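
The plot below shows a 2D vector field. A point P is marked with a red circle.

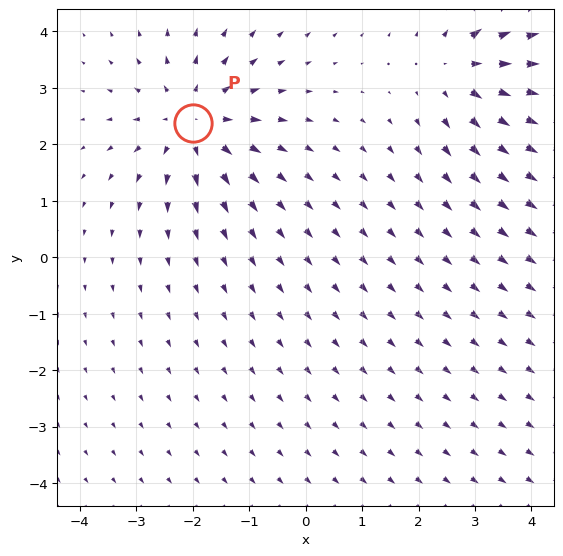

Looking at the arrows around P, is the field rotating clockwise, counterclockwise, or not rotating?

not rotating

Near P at (-2.0, 2.4) the arrows show no circulation. The curl there is ≈0.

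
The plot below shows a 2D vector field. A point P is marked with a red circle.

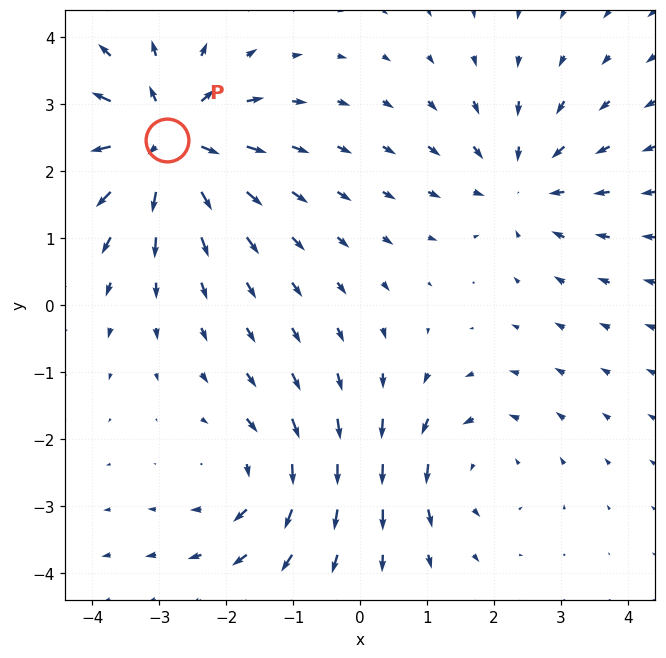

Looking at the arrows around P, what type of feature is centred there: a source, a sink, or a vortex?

At P (-2.9, 2.5) the arrows spread outward. Divergence about +5, curl ≈0 — positive divergence with near-zero curl is a source.

source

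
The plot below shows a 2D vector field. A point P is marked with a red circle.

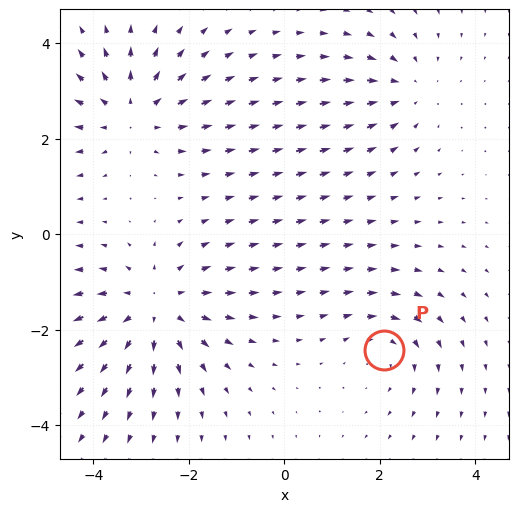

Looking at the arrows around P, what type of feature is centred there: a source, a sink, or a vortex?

At P (2.1, -2.4) the arrows circulate clockwise. Divergence ≈0, curl about -3 — near-zero divergence with nonzero curl is a vortex.

vortex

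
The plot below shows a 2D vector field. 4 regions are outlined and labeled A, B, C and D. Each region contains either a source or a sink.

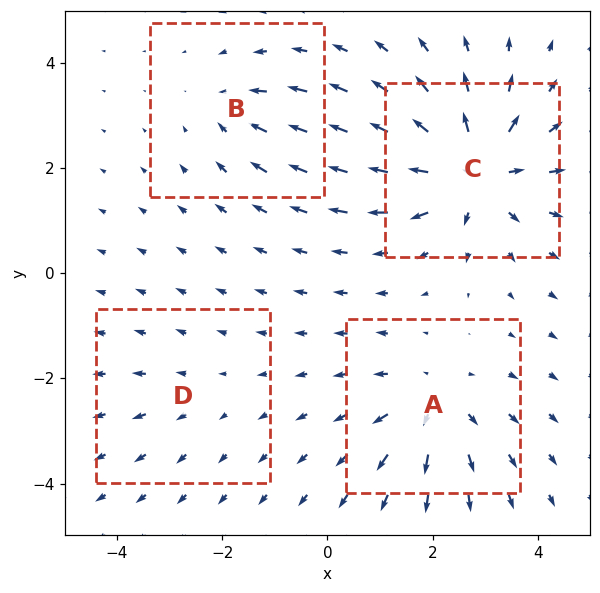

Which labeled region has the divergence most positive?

C

Divergence at each region's feature centre — A: about +4, B: about -3, C: about +7, D: about +2. Region C is most positive.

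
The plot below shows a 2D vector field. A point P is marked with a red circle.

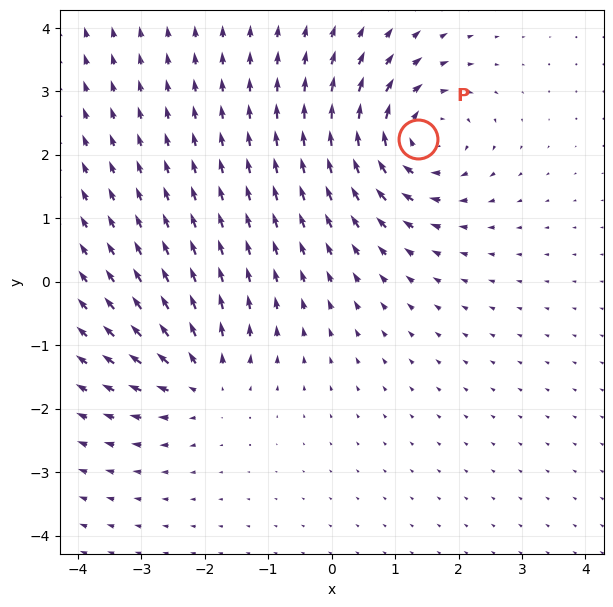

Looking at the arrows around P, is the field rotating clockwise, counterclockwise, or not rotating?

clockwise

Near P at (1.4, 2.2) the arrows circulate clockwise. The curl (z-component) there is about -5; negative curl means clockwise rotation.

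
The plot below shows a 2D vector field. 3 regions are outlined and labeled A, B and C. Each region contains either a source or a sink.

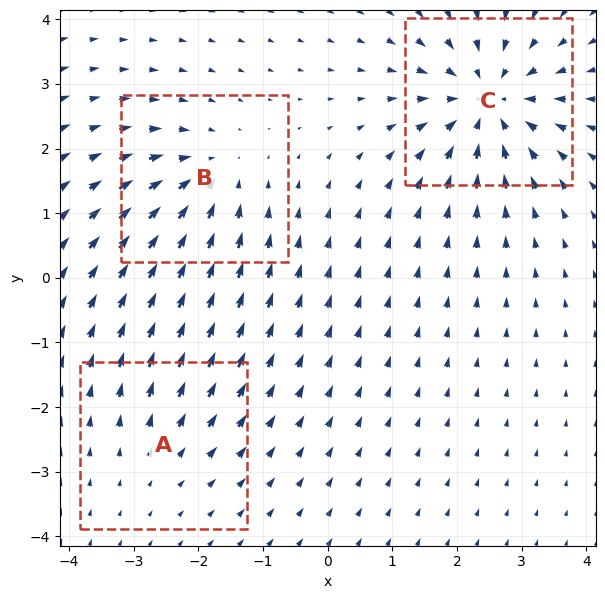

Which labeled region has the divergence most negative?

C

Divergence at each region's feature centre — A: about +2, B: about -3, C: about -5. Region C is most negative.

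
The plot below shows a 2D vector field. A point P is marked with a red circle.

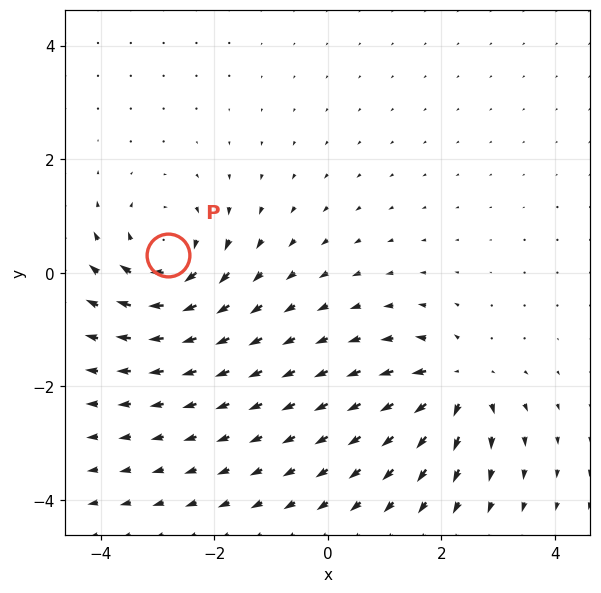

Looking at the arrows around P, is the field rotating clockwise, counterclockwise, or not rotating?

Near P at (-2.8, 0.3) the arrows circulate clockwise. The curl (z-component) there is about -5; negative curl means clockwise rotation.

clockwise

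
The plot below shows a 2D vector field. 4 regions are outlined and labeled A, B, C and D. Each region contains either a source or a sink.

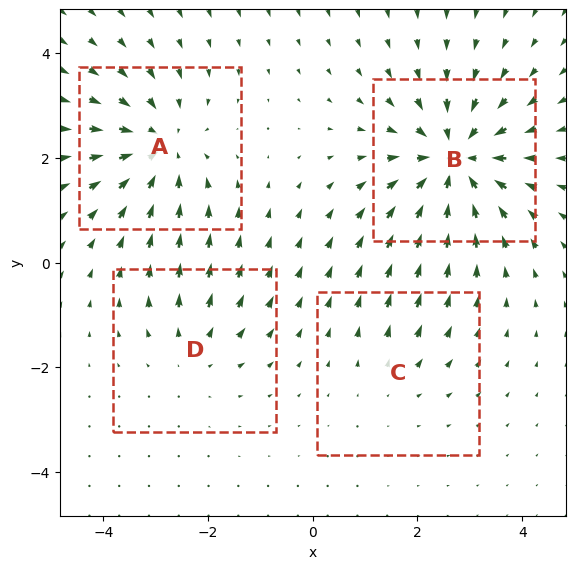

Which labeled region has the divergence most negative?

Divergence at each region's feature centre — A: about -5, B: about -6, C: about +2, D: about +3. Region B is most negative.

B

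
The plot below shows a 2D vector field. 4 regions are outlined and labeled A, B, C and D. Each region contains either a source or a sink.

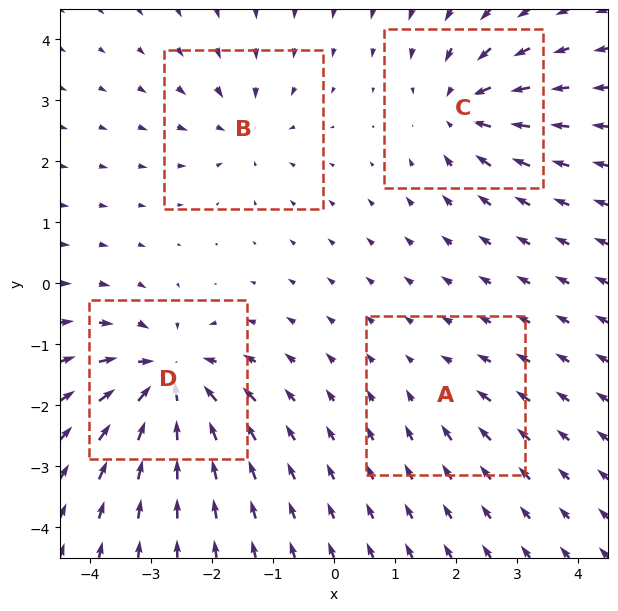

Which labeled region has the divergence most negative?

Divergence at each region's feature centre — A: about -2, B: about -4, C: about -6, D: about -9. Region D is most negative.

D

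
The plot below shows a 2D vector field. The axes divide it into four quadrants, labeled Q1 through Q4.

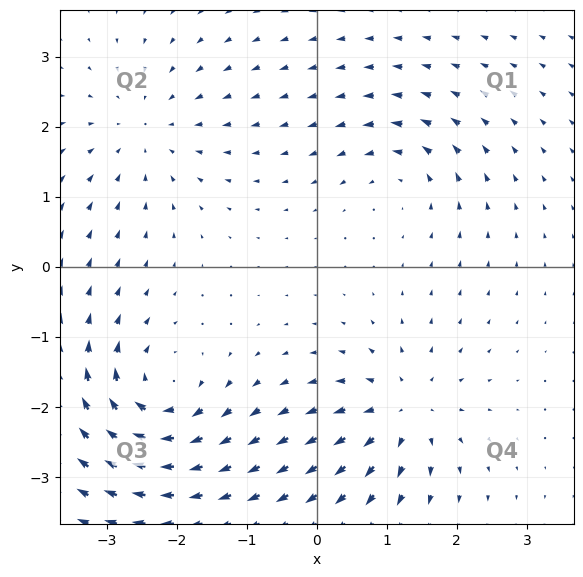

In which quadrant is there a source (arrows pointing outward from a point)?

The source sits at approximately (1.2, -2.1), which lies in quadrant Q4. The divergence there is about +5, positive as expected for a source.

Q4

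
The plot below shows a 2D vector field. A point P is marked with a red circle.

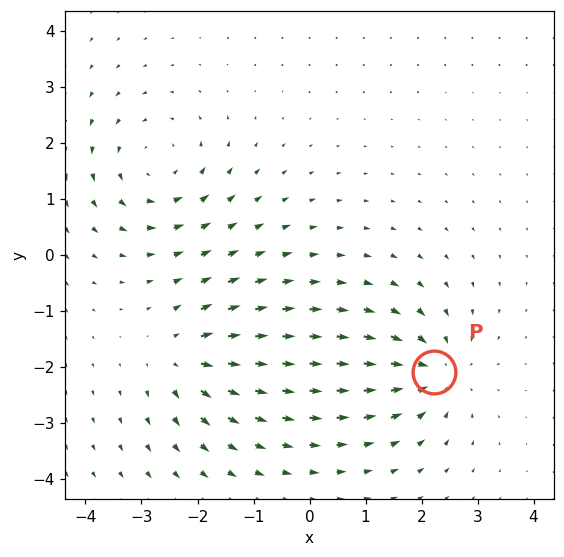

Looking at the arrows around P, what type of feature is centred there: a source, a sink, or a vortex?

sink

At P (2.2, -2.1) the arrows converge inward. Divergence about -4, curl ≈0 — negative divergence with near-zero curl is a sink.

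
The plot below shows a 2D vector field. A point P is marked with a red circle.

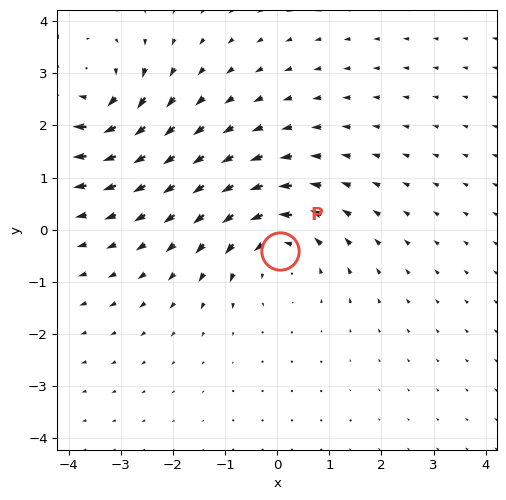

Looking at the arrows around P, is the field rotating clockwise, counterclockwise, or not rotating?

counterclockwise

Near P at (0.1, -0.4) the arrows circulate counterclockwise. The curl (z-component) there is about +3; positive curl means counterclockwise rotation.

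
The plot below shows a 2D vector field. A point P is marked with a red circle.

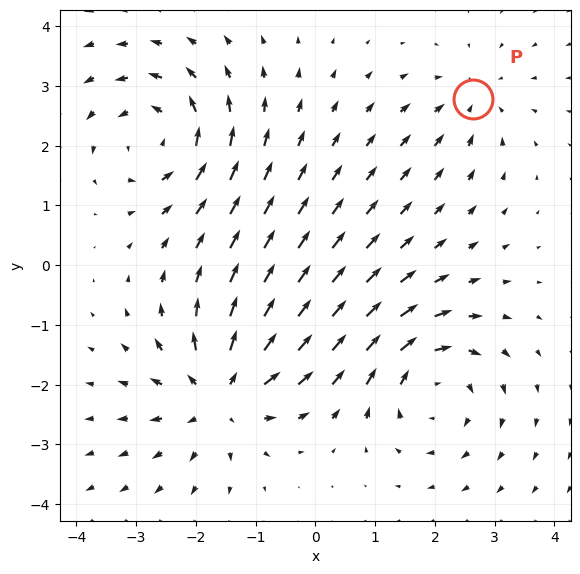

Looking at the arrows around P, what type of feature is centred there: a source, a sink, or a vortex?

sink

At P (2.6, 2.8) the arrows converge inward. Divergence about -3, curl ≈0 — negative divergence with near-zero curl is a sink.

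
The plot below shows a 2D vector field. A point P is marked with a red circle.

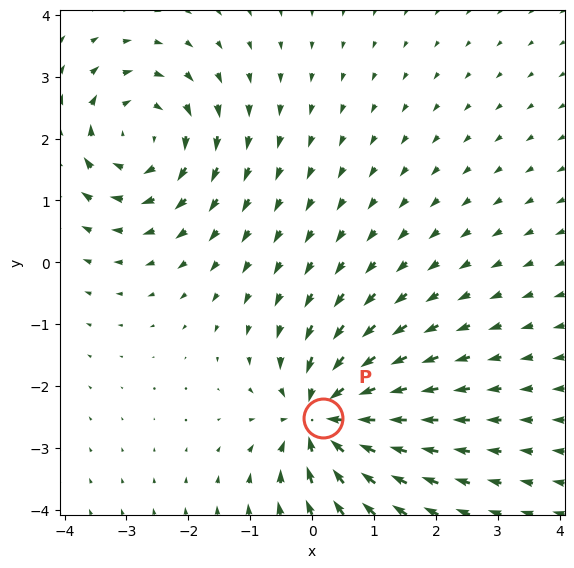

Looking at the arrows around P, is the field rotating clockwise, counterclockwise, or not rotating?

Near P at (0.2, -2.5) the arrows show no circulation. The curl there is ≈0.

not rotating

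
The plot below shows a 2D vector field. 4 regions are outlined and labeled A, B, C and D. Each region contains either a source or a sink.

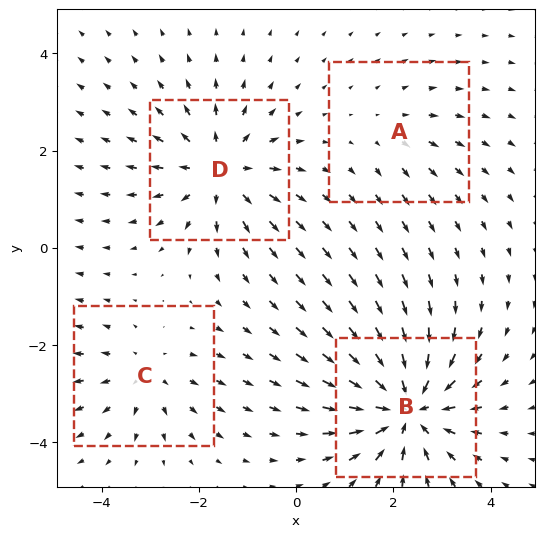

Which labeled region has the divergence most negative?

Divergence at each region's feature centre — A: about +2, B: about -7, C: about +3, D: about +5. Region B is most negative.

B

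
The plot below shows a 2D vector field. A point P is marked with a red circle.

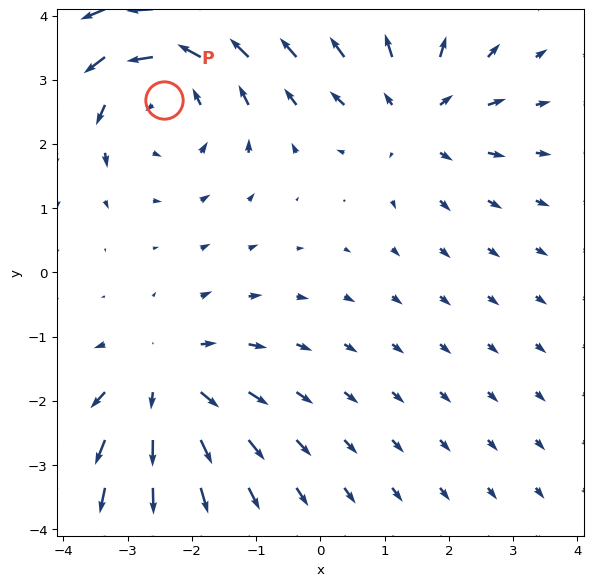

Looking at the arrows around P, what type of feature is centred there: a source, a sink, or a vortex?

vortex

At P (-2.4, 2.7) the arrows circulate counterclockwise. Divergence ≈0, curl about +4 — near-zero divergence with nonzero curl is a vortex.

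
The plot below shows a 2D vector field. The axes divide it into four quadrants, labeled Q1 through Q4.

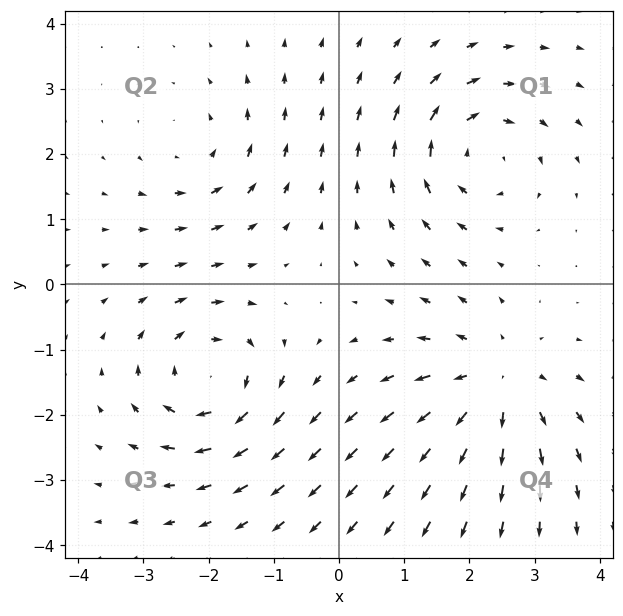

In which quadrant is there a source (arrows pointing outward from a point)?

The source sits at approximately (2.4, -1.5), which lies in quadrant Q4. The divergence there is about +4, positive as expected for a source.

Q4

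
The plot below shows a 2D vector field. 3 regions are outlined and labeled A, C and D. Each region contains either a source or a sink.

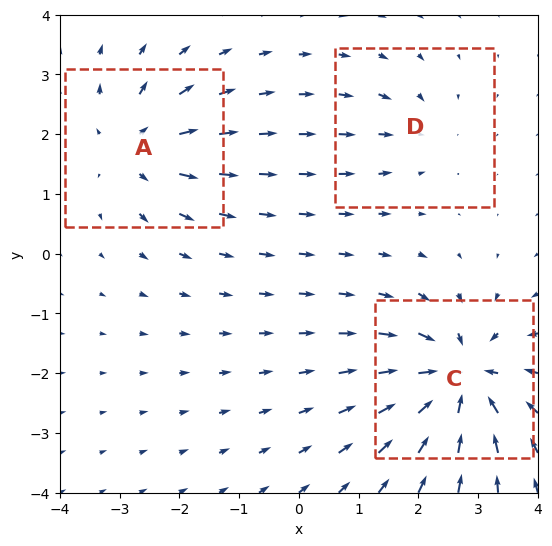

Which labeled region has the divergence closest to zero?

Divergence at each region's feature centre — A: about +4, C: about -6, D: about -2. Region D is closest to zero.

D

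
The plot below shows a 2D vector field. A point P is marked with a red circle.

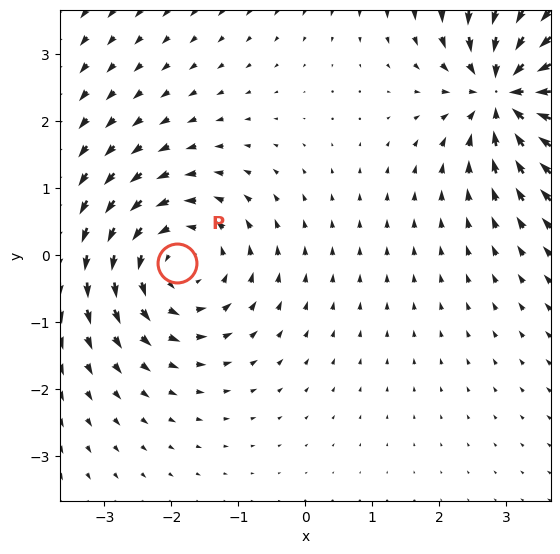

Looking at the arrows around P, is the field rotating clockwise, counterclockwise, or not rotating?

Near P at (-1.9, -0.1) the arrows circulate counterclockwise. The curl (z-component) there is about +4; positive curl means counterclockwise rotation.

counterclockwise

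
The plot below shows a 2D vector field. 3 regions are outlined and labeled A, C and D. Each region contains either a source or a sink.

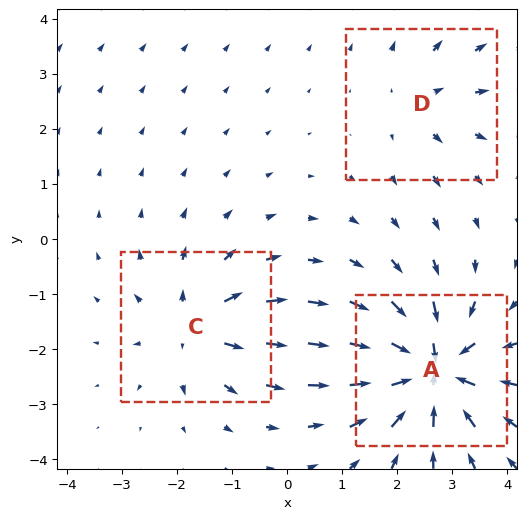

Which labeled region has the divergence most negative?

Divergence at each region's feature centre — A: about -6, C: about +4, D: about +2. Region A is most negative.

A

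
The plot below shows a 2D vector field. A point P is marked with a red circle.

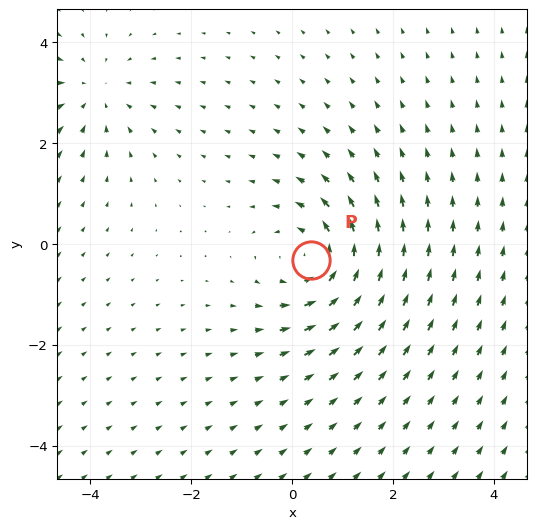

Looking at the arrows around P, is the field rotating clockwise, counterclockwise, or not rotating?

counterclockwise

Near P at (0.4, -0.3) the arrows circulate counterclockwise. The curl (z-component) there is about +5; positive curl means counterclockwise rotation.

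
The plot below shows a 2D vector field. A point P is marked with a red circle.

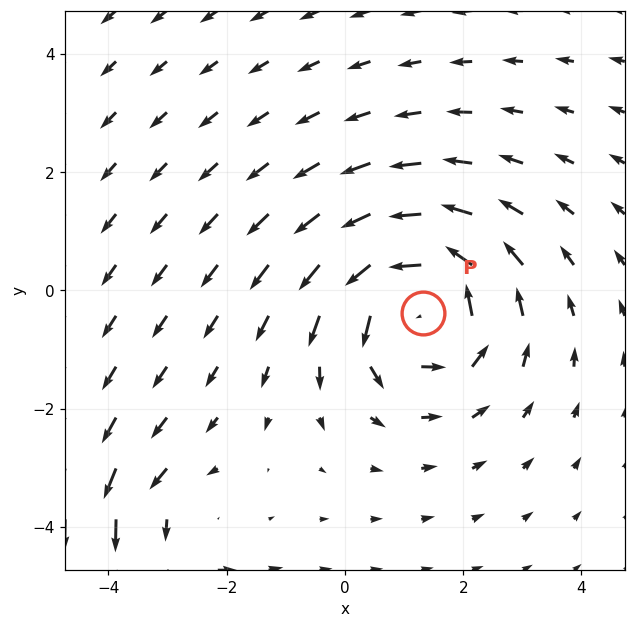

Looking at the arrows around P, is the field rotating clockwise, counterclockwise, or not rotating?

Near P at (1.3, -0.4) the arrows circulate counterclockwise. The curl (z-component) there is about +4; positive curl means counterclockwise rotation.

counterclockwise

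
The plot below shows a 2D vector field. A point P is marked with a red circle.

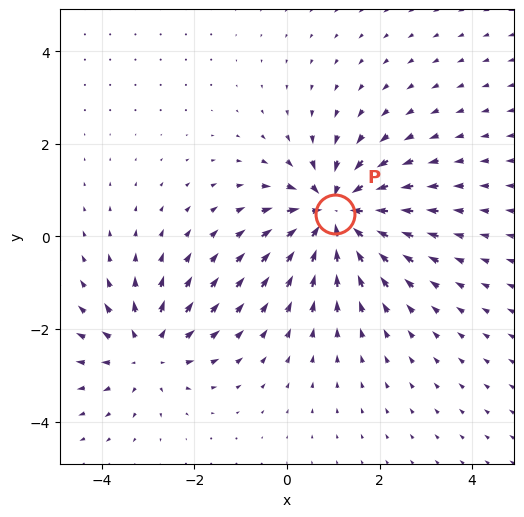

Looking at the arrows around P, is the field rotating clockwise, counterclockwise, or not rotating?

Near P at (1.0, 0.5) the arrows show no circulation. The curl there is ≈0.

not rotating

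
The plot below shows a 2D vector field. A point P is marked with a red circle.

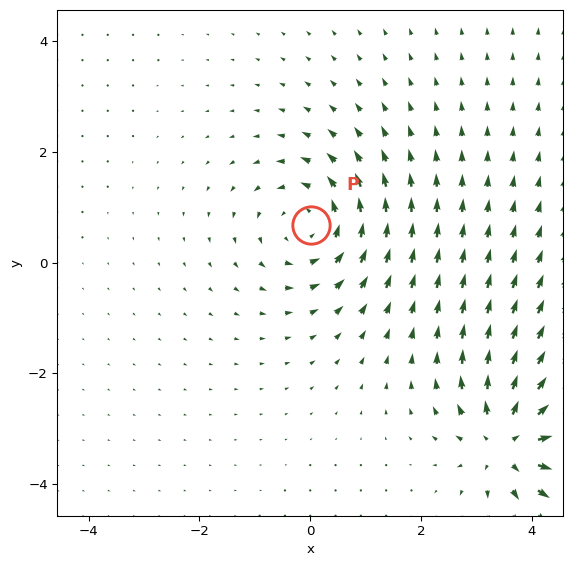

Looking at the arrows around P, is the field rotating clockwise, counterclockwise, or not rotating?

Near P at (0.0, 0.7) the arrows circulate counterclockwise. The curl (z-component) there is about +4; positive curl means counterclockwise rotation.

counterclockwise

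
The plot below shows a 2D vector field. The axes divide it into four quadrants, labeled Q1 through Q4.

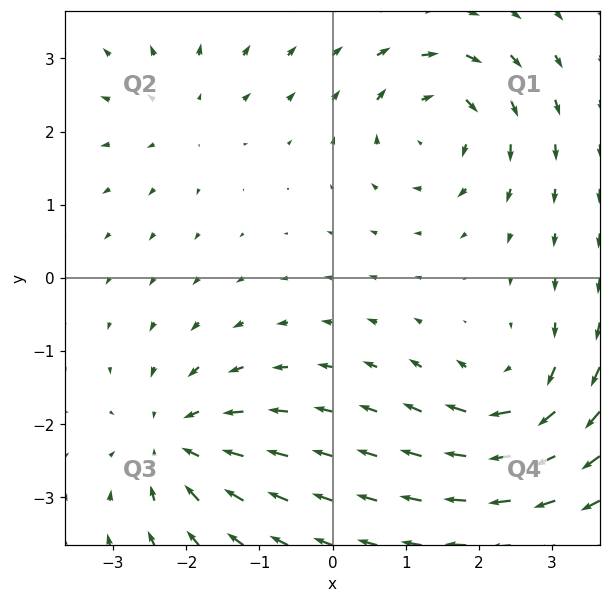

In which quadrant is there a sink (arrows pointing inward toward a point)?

The sink sits at approximately (-2.1, -2.2), which lies in quadrant Q3. The divergence there is about -6, negative as expected for a sink.

Q3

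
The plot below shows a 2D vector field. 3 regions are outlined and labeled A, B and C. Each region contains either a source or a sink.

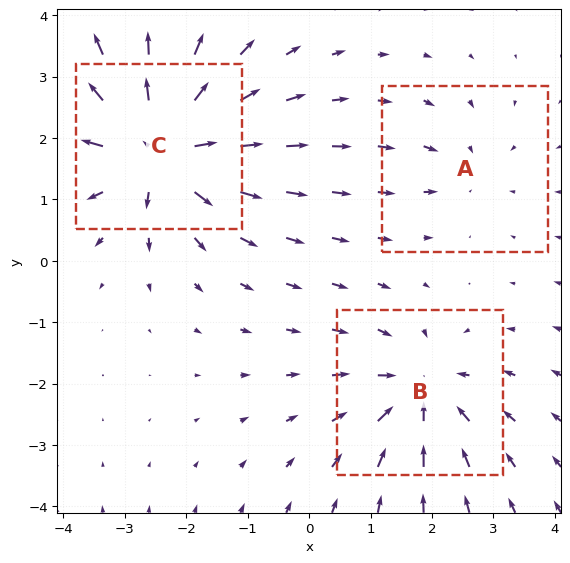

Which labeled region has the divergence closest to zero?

Divergence at each region's feature centre — A: about -2, B: about -4, C: about +5. Region A is closest to zero.

A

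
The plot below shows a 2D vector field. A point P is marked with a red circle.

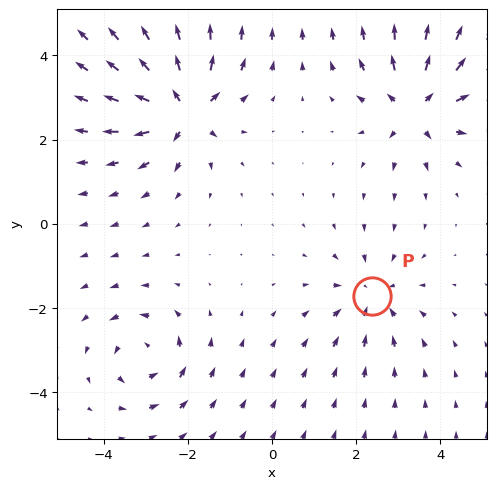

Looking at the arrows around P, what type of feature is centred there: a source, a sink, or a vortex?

sink

At P (2.4, -1.7) the arrows converge inward. Divergence about -3, curl ≈0 — negative divergence with near-zero curl is a sink.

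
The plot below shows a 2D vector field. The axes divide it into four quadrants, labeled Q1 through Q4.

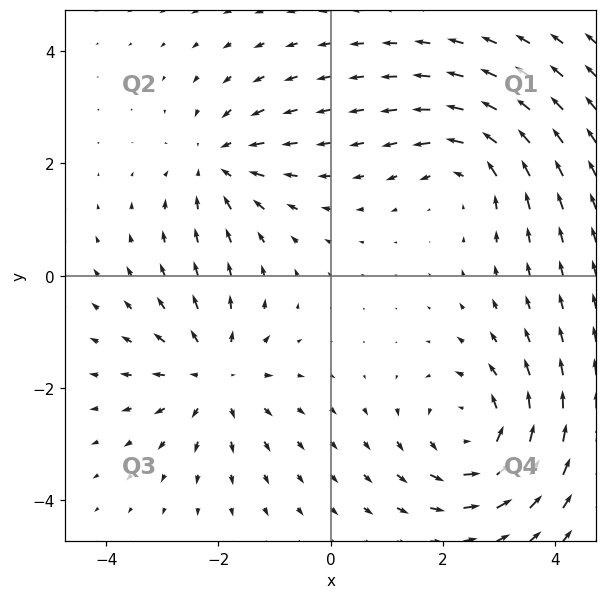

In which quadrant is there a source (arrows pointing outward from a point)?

Q3

The source sits at approximately (-2.1, -1.8), which lies in quadrant Q3. The divergence there is about +4, positive as expected for a source.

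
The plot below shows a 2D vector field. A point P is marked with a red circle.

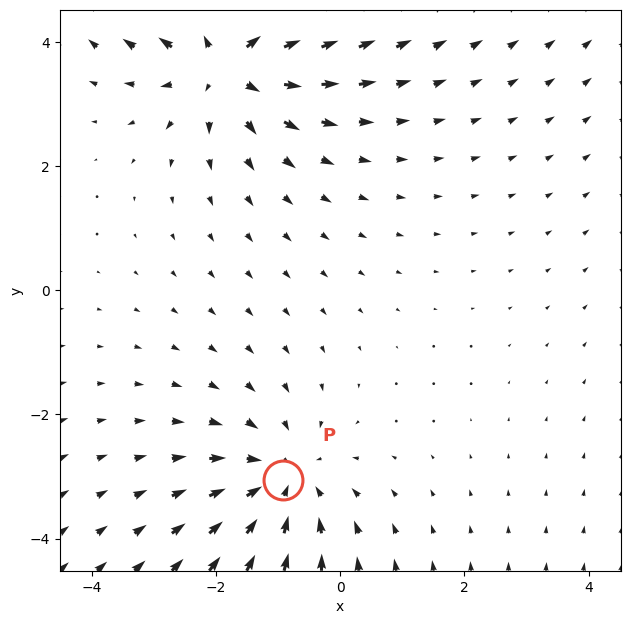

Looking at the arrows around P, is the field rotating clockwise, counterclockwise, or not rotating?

not rotating

Near P at (-0.9, -3.1) the arrows show no circulation. The curl there is ≈0.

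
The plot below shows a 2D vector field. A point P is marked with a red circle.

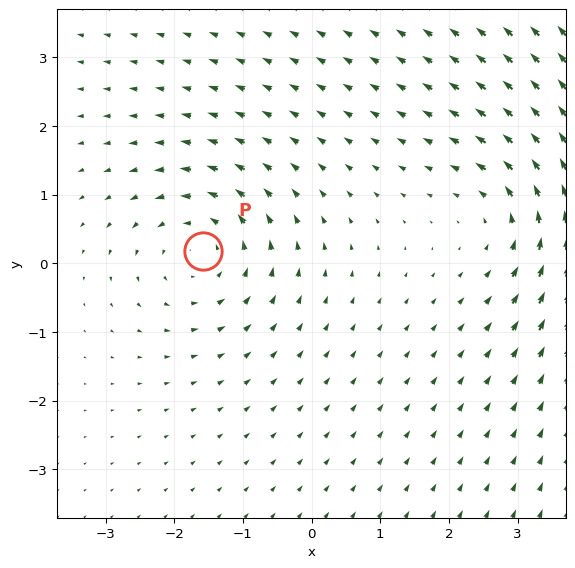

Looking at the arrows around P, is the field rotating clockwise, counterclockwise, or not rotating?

counterclockwise

Near P at (-1.6, 0.2) the arrows circulate counterclockwise. The curl (z-component) there is about +4; positive curl means counterclockwise rotation.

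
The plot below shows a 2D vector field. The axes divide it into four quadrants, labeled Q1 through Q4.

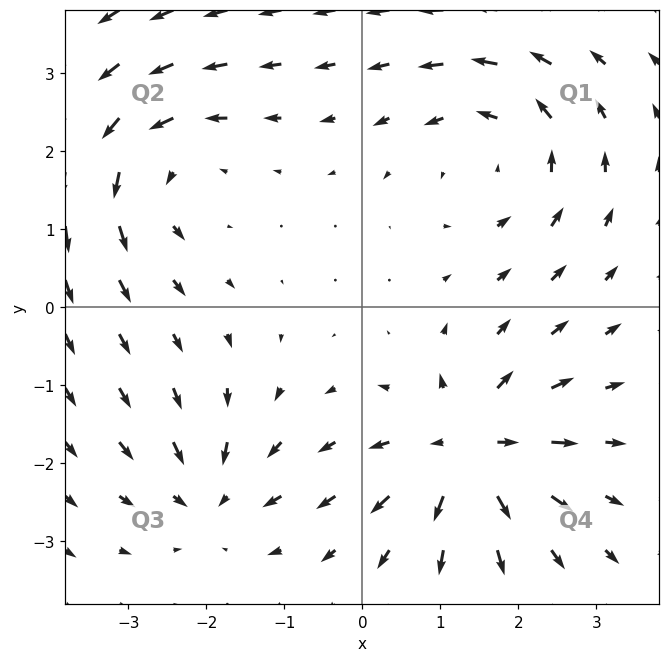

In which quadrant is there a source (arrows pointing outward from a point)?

Q4

The source sits at approximately (1.4, -1.8), which lies in quadrant Q4. The divergence there is about +7, positive as expected for a source.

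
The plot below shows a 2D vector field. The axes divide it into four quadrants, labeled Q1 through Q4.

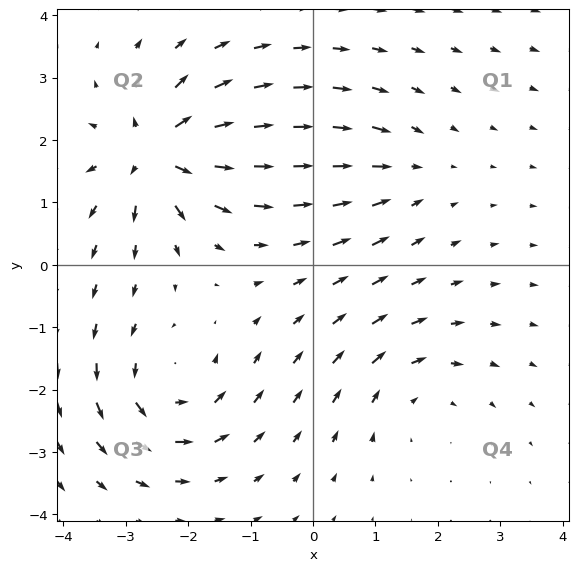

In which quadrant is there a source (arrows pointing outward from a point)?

Q2

The source sits at approximately (-2.5, 1.8), which lies in quadrant Q2. The divergence there is about +7, positive as expected for a source.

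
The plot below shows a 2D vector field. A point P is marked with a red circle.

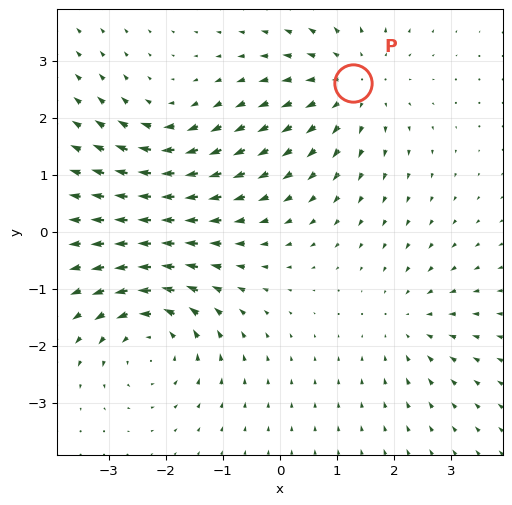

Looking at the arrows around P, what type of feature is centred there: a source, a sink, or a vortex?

source

At P (1.3, 2.6) the arrows spread outward. Divergence about +4, curl ≈0 — positive divergence with near-zero curl is a source.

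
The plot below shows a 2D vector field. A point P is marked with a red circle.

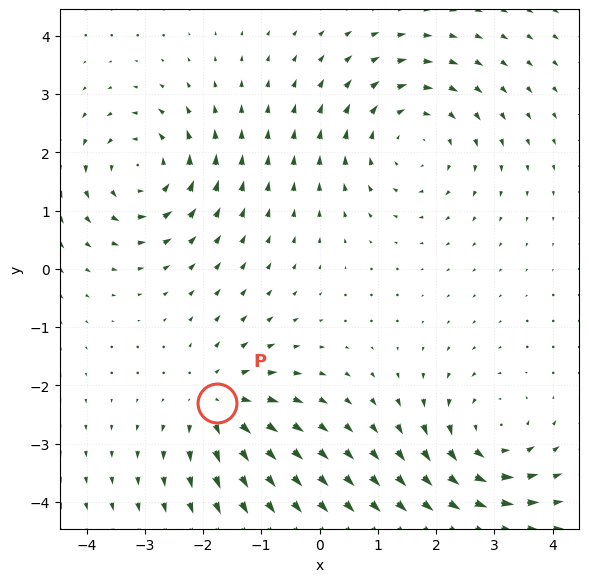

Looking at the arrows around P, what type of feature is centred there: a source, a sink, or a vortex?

At P (-1.8, -2.3) the arrows spread outward. Divergence about +4, curl ≈0 — positive divergence with near-zero curl is a source.

source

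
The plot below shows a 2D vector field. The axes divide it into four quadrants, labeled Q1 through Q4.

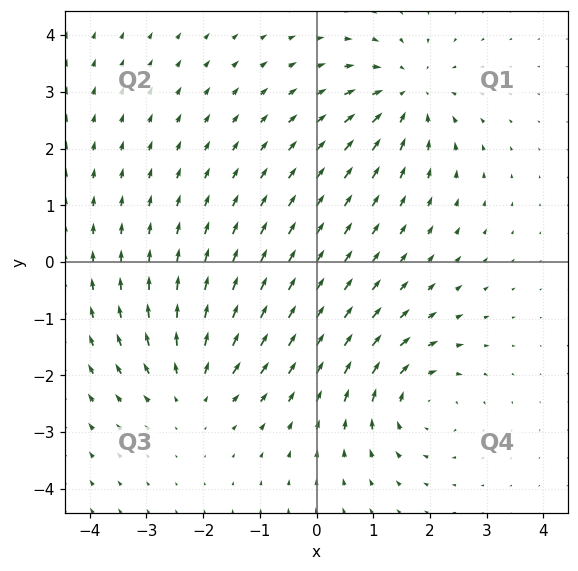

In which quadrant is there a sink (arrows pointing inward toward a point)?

Q1

The sink sits at approximately (1.6, 3.0), which lies in quadrant Q1. The divergence there is about -4, negative as expected for a sink.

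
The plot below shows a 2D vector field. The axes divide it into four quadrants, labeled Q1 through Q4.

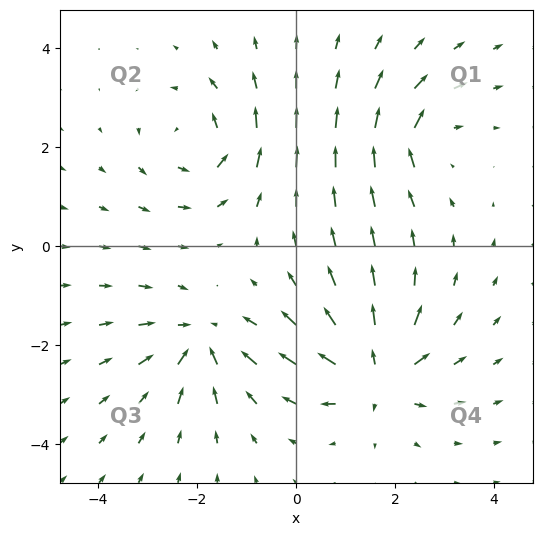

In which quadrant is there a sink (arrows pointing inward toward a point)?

Q3

The sink sits at approximately (-1.9, -1.9), which lies in quadrant Q3. The divergence there is about -5, negative as expected for a sink.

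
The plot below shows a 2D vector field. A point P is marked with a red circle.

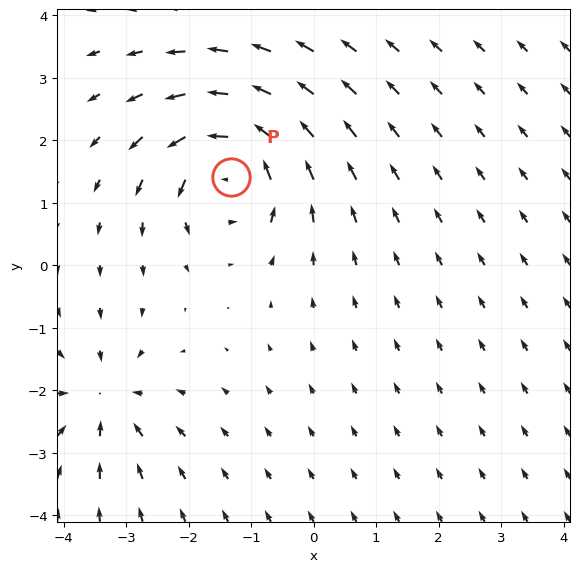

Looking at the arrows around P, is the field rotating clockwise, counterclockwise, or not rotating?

Near P at (-1.3, 1.4) the arrows circulate counterclockwise. The curl (z-component) there is about +6; positive curl means counterclockwise rotation.

counterclockwise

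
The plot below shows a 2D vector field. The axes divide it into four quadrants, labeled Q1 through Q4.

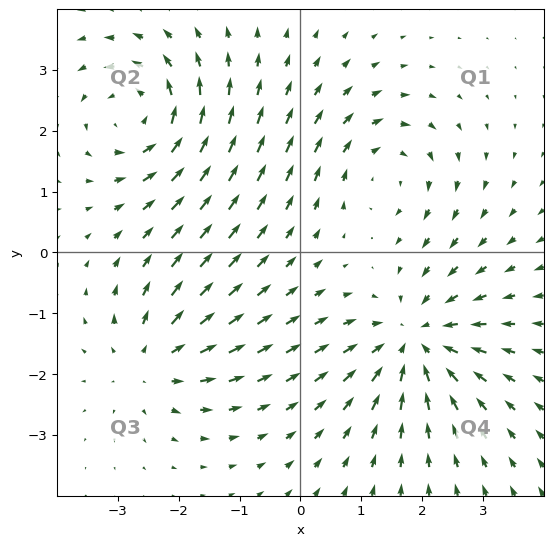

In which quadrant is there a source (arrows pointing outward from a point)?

Q3

The source sits at approximately (-2.5, -1.8), which lies in quadrant Q3. The divergence there is about +4, positive as expected for a source.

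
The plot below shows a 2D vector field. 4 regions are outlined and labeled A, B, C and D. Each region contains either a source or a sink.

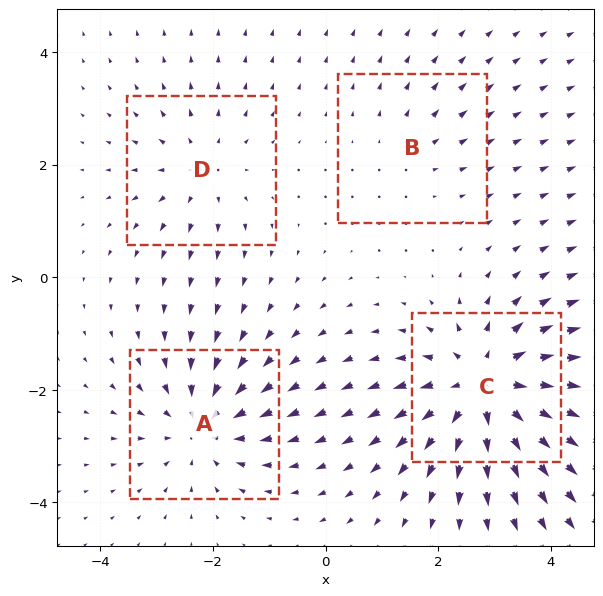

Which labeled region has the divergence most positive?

Divergence at each region's feature centre — A: about -5, B: about +2, C: about +7, D: about +3. Region C is most positive.

C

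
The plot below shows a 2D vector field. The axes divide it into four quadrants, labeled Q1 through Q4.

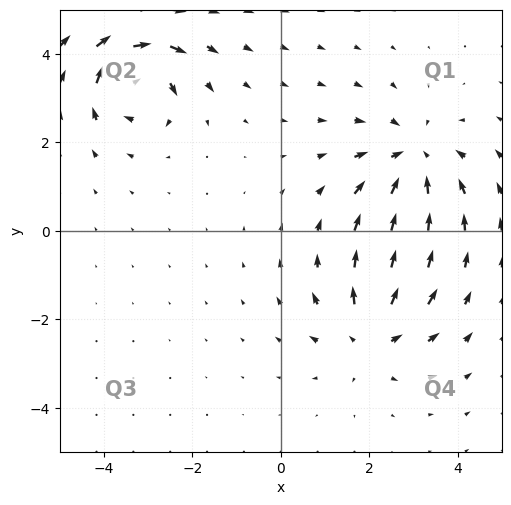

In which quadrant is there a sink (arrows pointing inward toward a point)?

Q1

The sink sits at approximately (3.0, 1.6), which lies in quadrant Q1. The divergence there is about -4, negative as expected for a sink.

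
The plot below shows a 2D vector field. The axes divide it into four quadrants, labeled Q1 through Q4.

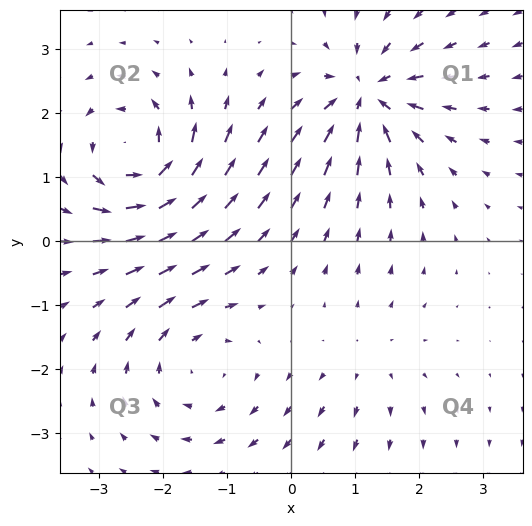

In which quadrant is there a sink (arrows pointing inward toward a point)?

Q1

The sink sits at approximately (1.2, 2.3), which lies in quadrant Q1. The divergence there is about -7, negative as expected for a sink.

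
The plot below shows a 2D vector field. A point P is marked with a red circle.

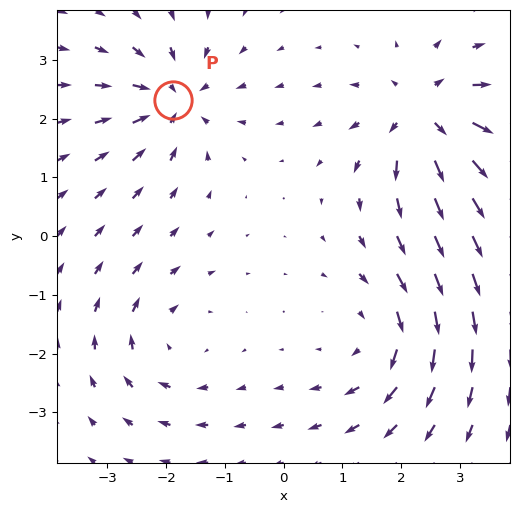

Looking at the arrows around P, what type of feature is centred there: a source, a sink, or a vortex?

sink

At P (-1.9, 2.3) the arrows converge inward. Divergence about -6, curl ≈0 — negative divergence with near-zero curl is a sink.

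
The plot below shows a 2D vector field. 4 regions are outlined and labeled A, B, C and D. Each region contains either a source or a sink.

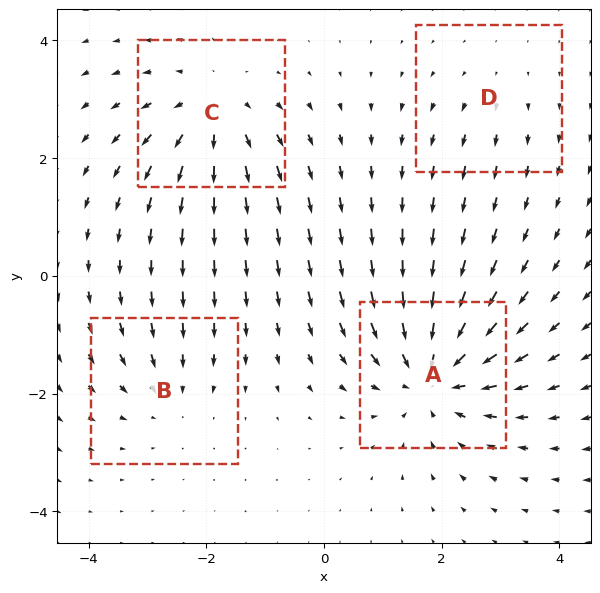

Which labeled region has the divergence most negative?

Divergence at each region's feature centre — A: about -6, B: about -3, C: about +4, D: about +2. Region A is most negative.

A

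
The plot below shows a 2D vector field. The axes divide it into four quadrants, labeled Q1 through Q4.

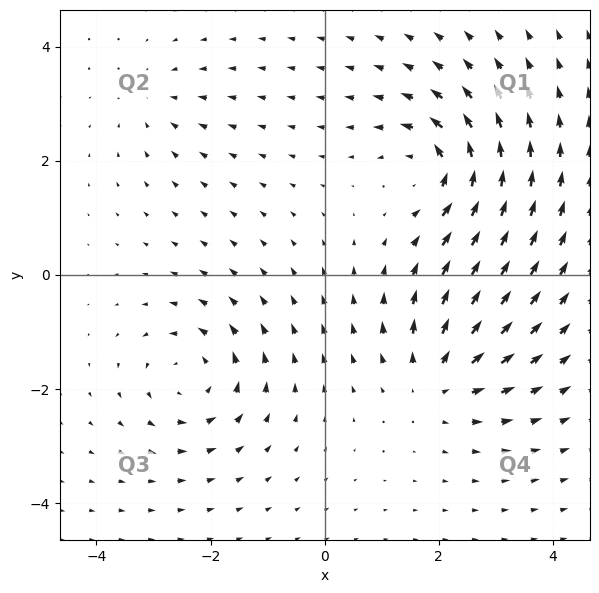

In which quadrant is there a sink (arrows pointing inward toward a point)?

Q2

The sink sits at approximately (-3.0, 3.1), which lies in quadrant Q2. The divergence there is about -3, negative as expected for a sink.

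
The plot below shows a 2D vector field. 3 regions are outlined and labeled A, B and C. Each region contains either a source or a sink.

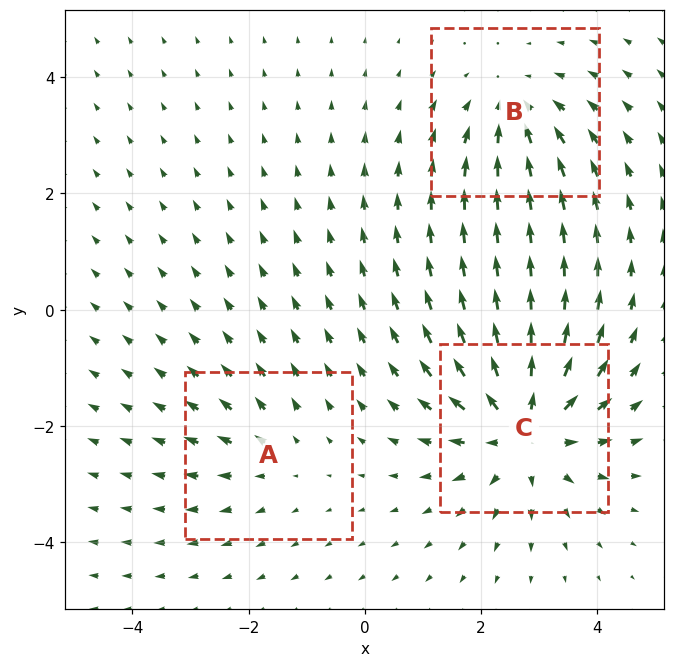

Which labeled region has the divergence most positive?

C

Divergence at each region's feature centre — A: about +2, B: about -3, C: about +5. Region C is most positive.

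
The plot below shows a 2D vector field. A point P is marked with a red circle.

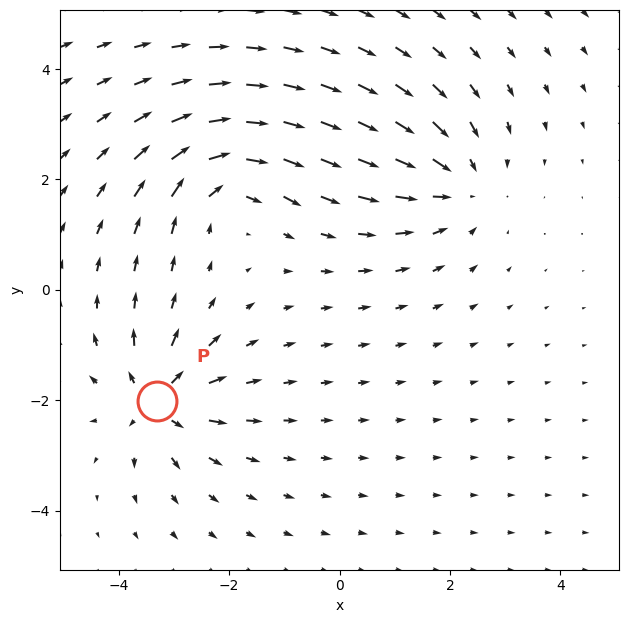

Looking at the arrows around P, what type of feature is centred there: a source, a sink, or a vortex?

source

At P (-3.3, -2.0) the arrows spread outward. Divergence about +5, curl ≈0 — positive divergence with near-zero curl is a source.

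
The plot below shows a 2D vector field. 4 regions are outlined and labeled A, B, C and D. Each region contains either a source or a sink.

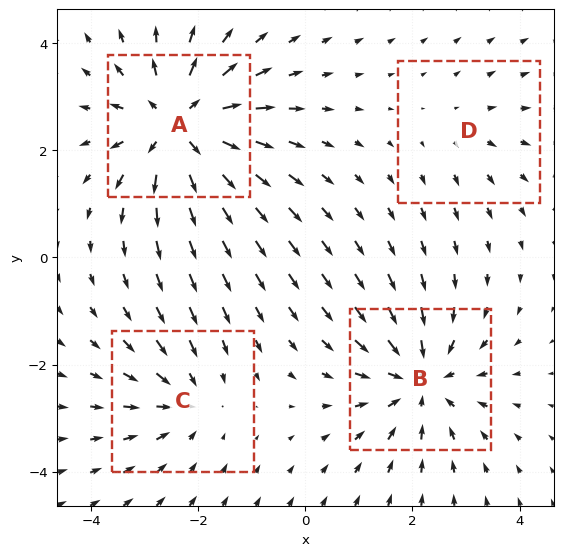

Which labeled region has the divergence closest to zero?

Divergence at each region's feature centre — A: about +6, B: about -5, C: about -3, D: about +2. Region D is closest to zero.

D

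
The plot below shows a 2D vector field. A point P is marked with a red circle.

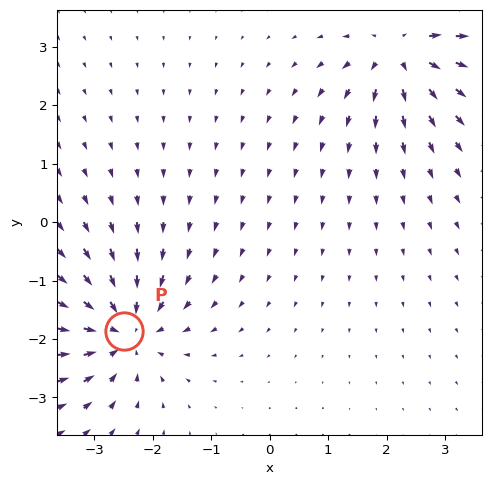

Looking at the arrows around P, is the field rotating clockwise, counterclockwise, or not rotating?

Near P at (-2.5, -1.9) the arrows show no circulation. The curl there is ≈0.

not rotating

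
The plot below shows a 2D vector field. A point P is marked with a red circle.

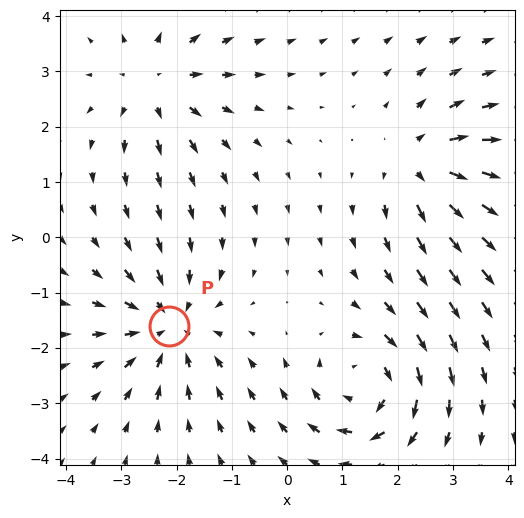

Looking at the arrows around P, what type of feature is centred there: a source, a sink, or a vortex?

sink

At P (-2.1, -1.6) the arrows converge inward. Divergence about -5, curl ≈0 — negative divergence with near-zero curl is a sink.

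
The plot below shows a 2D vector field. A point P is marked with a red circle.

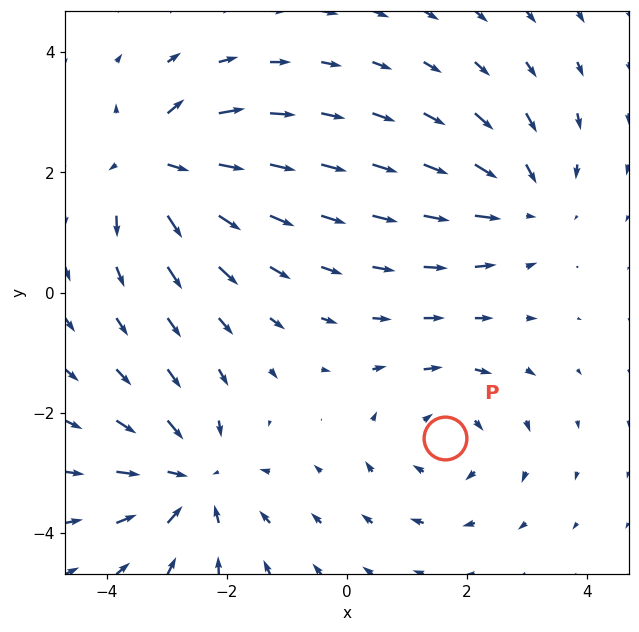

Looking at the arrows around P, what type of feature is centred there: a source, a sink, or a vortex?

At P (1.6, -2.4) the arrows circulate clockwise. Divergence ≈0, curl about -4 — near-zero divergence with nonzero curl is a vortex.

vortex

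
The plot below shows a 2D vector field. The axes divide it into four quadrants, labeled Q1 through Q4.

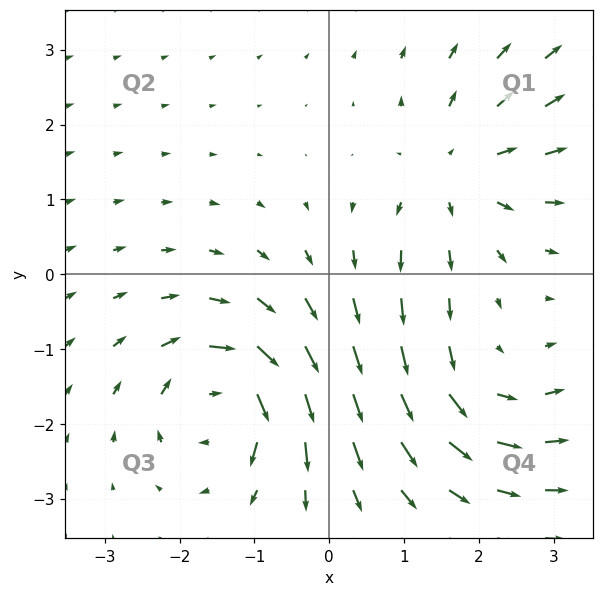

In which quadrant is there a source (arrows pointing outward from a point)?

Q1

The source sits at approximately (1.7, 1.4), which lies in quadrant Q1. The divergence there is about +3, positive as expected for a source.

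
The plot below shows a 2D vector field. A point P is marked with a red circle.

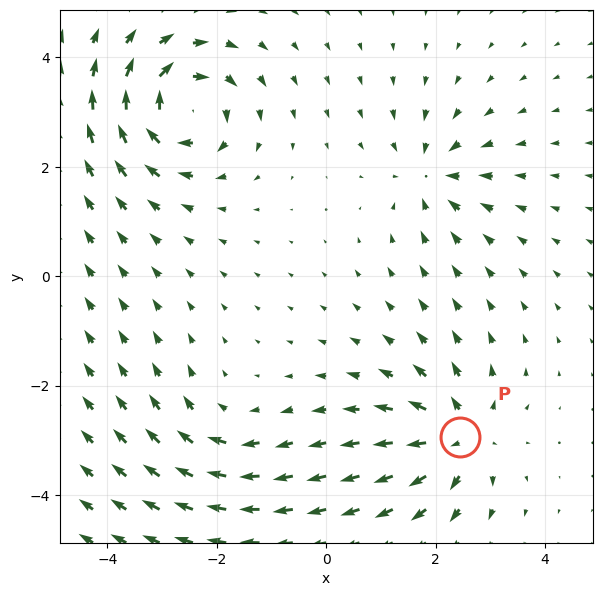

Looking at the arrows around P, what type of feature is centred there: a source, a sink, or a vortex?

source

At P (2.4, -2.9) the arrows spread outward. Divergence about +6, curl ≈0 — positive divergence with near-zero curl is a source.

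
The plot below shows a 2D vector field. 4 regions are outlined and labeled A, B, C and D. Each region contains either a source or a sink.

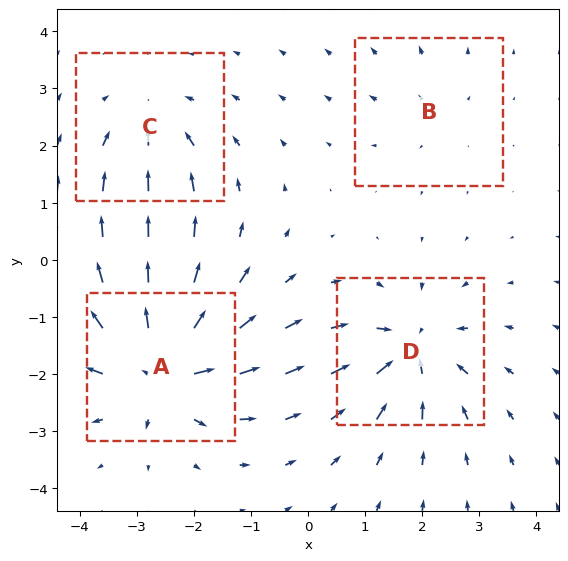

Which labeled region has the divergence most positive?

A

Divergence at each region's feature centre — A: about +8, B: about +2, C: about -4, D: about -6. Region A is most positive.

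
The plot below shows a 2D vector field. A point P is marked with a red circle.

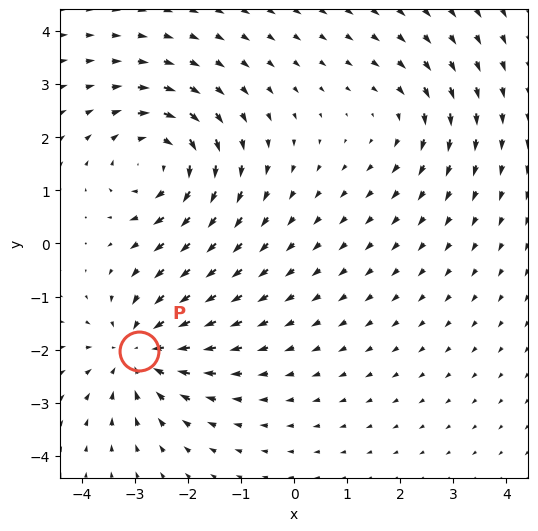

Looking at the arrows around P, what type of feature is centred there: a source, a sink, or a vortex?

sink

At P (-2.9, -2.0) the arrows converge inward. Divergence about -4, curl ≈0 — negative divergence with near-zero curl is a sink.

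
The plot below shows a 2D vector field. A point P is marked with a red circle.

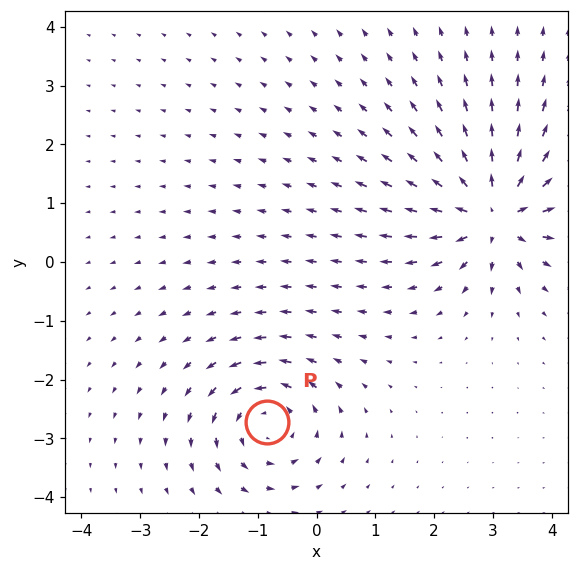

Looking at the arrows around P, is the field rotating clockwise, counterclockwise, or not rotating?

counterclockwise

Near P at (-0.8, -2.7) the arrows circulate counterclockwise. The curl (z-component) there is about +5; positive curl means counterclockwise rotation.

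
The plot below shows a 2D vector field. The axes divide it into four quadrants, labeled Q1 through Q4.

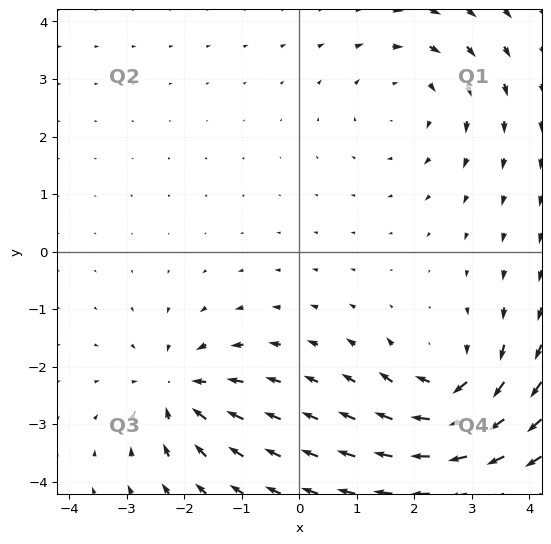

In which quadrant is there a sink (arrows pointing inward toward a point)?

Q3

The sink sits at approximately (-2.1, -2.4), which lies in quadrant Q3. The divergence there is about -4, negative as expected for a sink.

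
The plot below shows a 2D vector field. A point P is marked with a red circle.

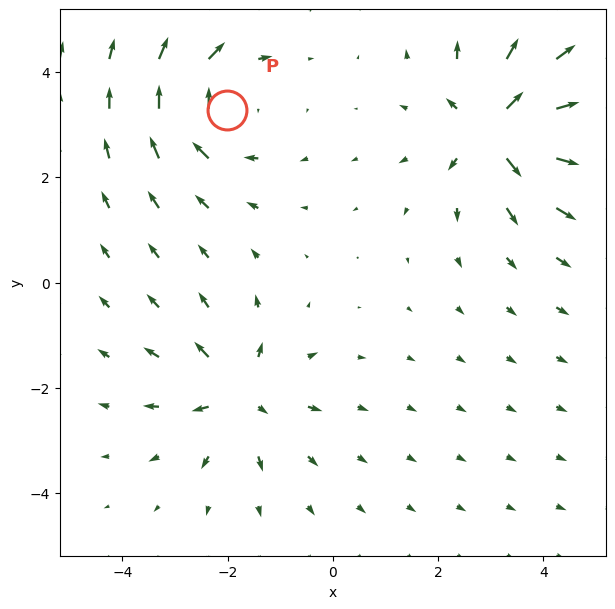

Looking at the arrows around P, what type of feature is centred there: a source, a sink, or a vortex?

vortex

At P (-2.0, 3.3) the arrows circulate clockwise. Divergence ≈0, curl about -4 — near-zero divergence with nonzero curl is a vortex.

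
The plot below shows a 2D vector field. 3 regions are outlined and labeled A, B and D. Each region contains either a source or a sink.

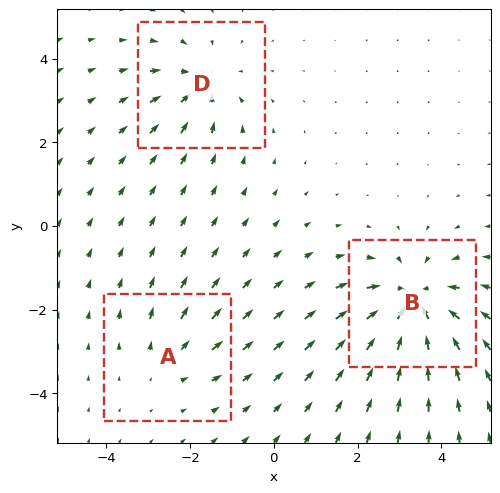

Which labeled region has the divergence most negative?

Divergence at each region's feature centre — A: about +2, B: about -5, D: about -3. Region B is most negative.

B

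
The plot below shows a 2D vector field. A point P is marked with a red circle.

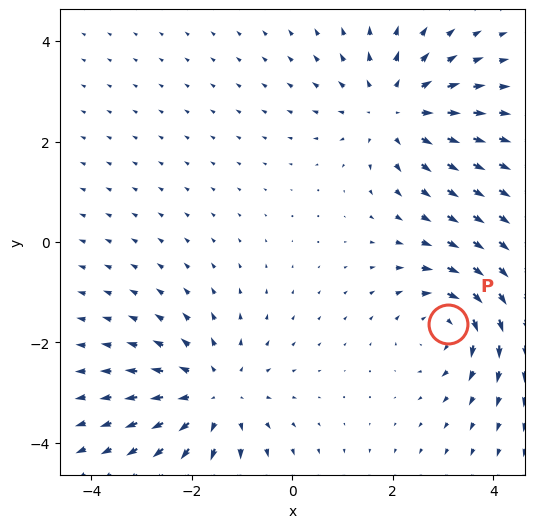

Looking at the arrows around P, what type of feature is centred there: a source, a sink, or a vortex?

vortex

At P (3.1, -1.6) the arrows circulate clockwise. Divergence ≈0, curl about -3 — near-zero divergence with nonzero curl is a vortex.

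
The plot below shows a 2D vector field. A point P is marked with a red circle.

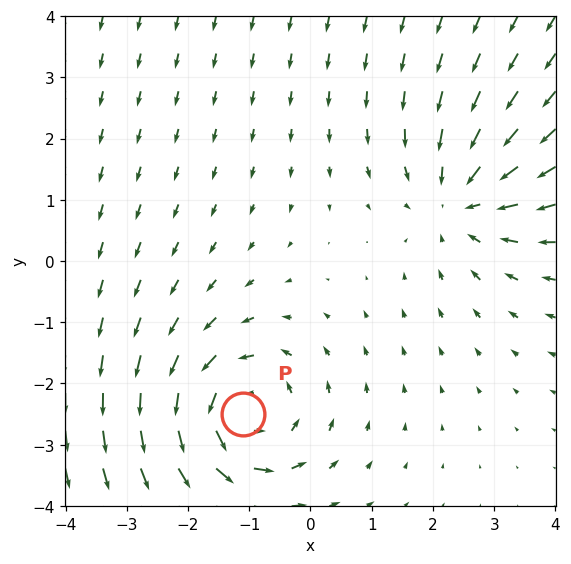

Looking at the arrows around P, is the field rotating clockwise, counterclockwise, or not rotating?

counterclockwise

Near P at (-1.1, -2.5) the arrows circulate counterclockwise. The curl (z-component) there is about +4; positive curl means counterclockwise rotation.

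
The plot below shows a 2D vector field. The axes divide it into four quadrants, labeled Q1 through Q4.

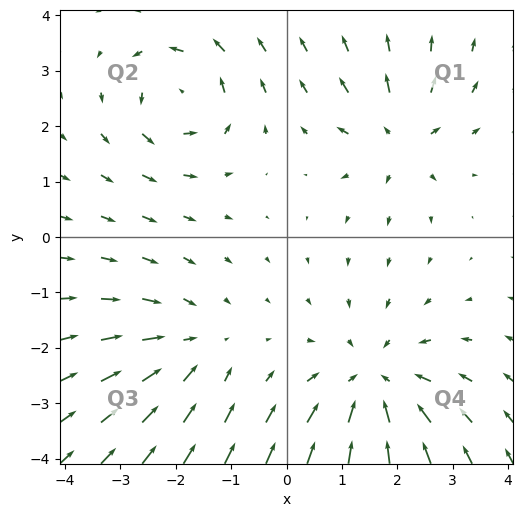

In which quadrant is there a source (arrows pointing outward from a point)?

The source sits at approximately (2.0, 1.8), which lies in quadrant Q1. The divergence there is about +4, positive as expected for a source.

Q1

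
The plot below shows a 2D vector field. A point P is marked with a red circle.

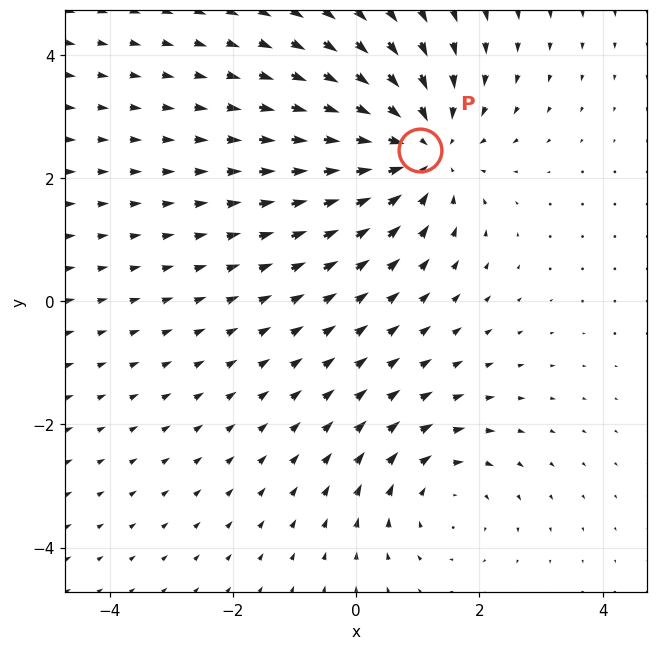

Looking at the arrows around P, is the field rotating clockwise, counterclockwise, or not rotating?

not rotating

Near P at (1.0, 2.5) the arrows show no circulation. The curl there is ≈0.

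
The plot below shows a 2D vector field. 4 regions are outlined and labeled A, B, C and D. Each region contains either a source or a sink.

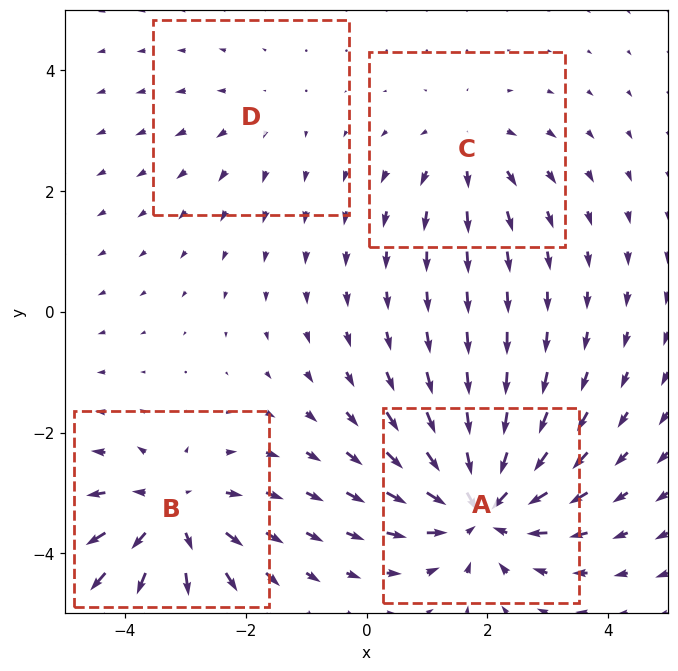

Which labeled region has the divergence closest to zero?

Divergence at each region's feature centre — A: about -7, B: about +6, C: about +3, D: about +2. Region D is closest to zero.

D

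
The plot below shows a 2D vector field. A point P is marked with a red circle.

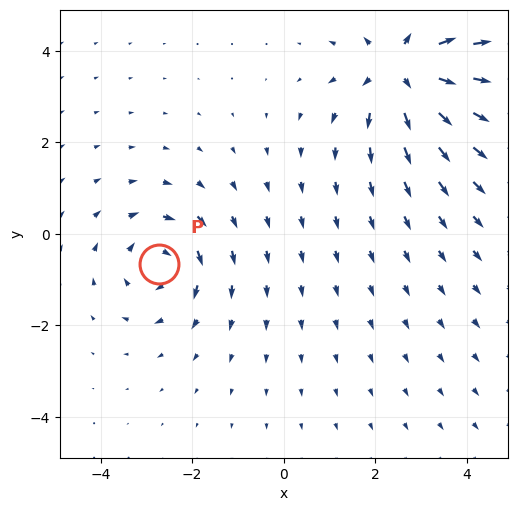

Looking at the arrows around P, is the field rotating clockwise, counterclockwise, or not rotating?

Near P at (-2.7, -0.7) the arrows circulate clockwise. The curl (z-component) there is about -3; negative curl means clockwise rotation.

clockwise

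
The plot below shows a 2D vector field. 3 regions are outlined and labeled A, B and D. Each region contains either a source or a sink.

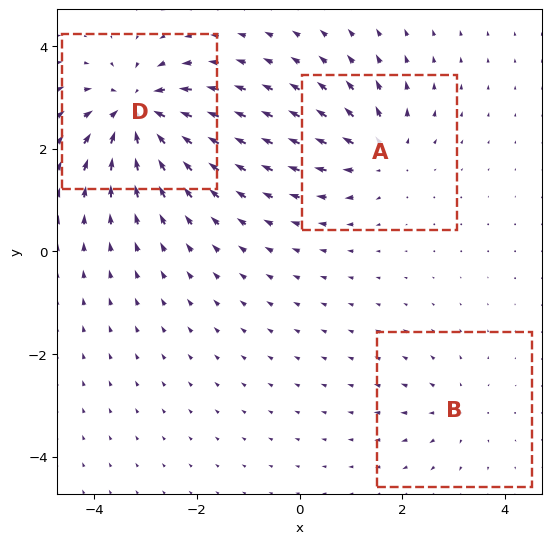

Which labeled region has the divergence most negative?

D

Divergence at each region's feature centre — A: about +4, B: about +2, D: about -6. Region D is most negative.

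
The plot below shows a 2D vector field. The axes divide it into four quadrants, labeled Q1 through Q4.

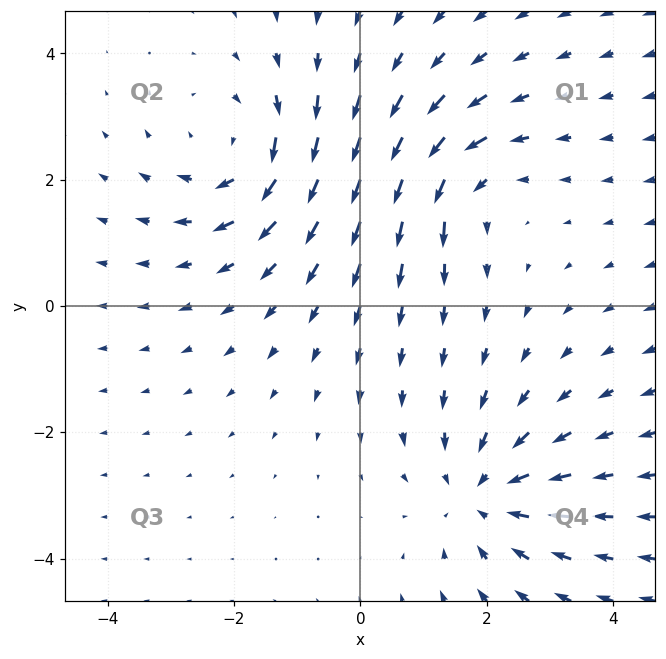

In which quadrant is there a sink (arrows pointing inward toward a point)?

Q4

The sink sits at approximately (2.0, -3.0), which lies in quadrant Q4. The divergence there is about -4, negative as expected for a sink.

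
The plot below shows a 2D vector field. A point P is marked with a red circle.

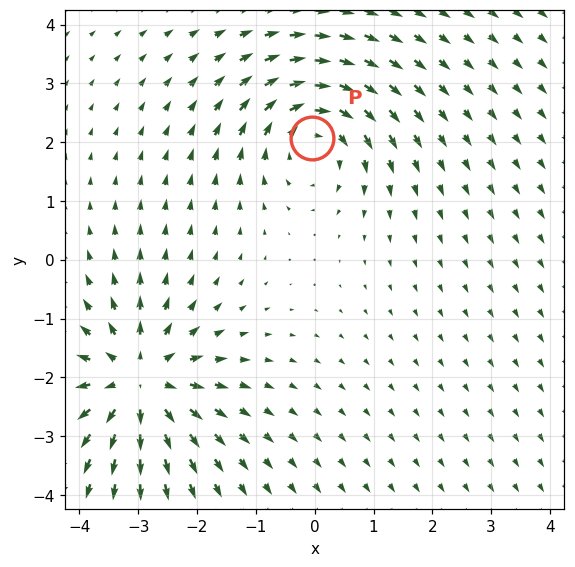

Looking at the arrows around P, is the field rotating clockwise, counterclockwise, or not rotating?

Near P at (-0.0, 2.1) the arrows circulate clockwise. The curl (z-component) there is about -4; negative curl means clockwise rotation.

clockwise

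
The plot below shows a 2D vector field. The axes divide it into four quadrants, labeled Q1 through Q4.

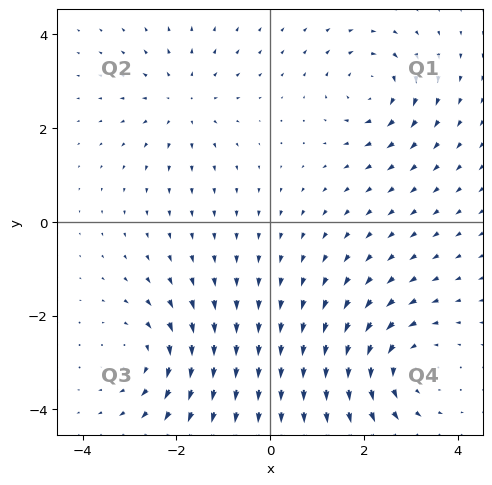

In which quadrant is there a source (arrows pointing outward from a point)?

Q2

The source sits at approximately (-1.8, 2.6), which lies in quadrant Q2. The divergence there is about +3, positive as expected for a source.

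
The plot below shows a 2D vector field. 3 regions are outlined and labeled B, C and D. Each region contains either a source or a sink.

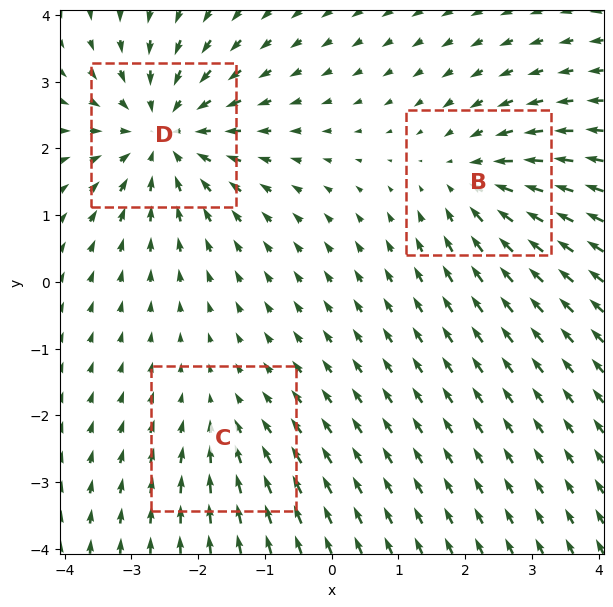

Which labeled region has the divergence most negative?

D

Divergence at each region's feature centre — B: about -3, C: about -2, D: about -5. Region D is most negative.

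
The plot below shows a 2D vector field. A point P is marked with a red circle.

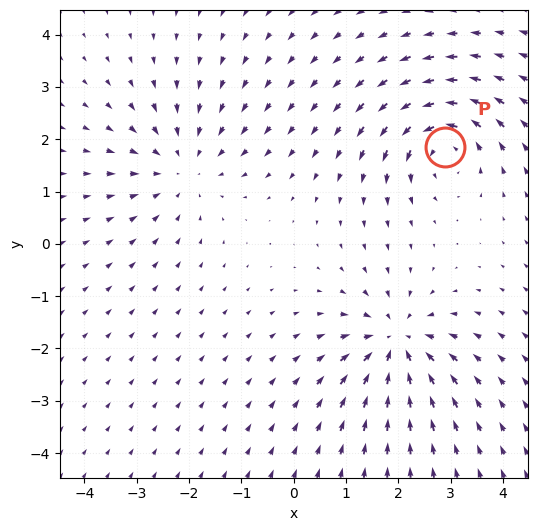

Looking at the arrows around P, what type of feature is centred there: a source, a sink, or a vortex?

At P (2.9, 1.8) the arrows circulate counterclockwise. Divergence ≈0, curl about +5 — near-zero divergence with nonzero curl is a vortex.

vortex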